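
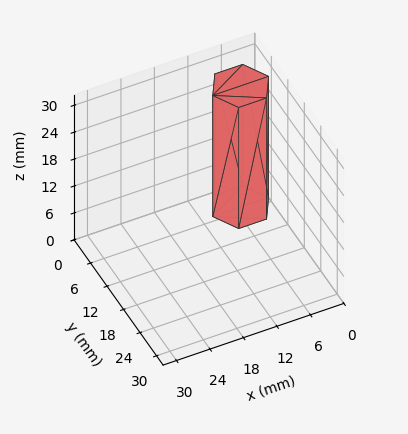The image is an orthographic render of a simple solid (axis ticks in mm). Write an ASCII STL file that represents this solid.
Reading the render: the shape is a regular 6-sided prism (a cylinder approximated with 6 flat sides), circumscribed radius ≈ 5 mm, height ≈ 27 mm (dimensions read to the nearest mm from the axis ticks). For the STL, each face is triangulated and given an outward normal.

solid part
  facet normal 0.0000 0.0000 -1.0000
    outer loop
      vertex 2.500 9.330 0.000
      vertex 7.500 9.330 0.000
      vertex 10.000 5.000 0.000
    endloop
  endfacet
  facet normal 0.0000 0.0000 -1.0000
    outer loop
      vertex 0.000 5.000 0.000
      vertex 2.500 9.330 0.000
      vertex 10.000 5.000 0.000
    endloop
  endfacet
  facet normal 0.0000 0.0000 -1.0000
    outer loop
      vertex 2.500 0.670 0.000
      vertex 0.000 5.000 0.000
      vertex 10.000 5.000 0.000
    endloop
  endfacet
  facet normal 0.0000 0.0000 -1.0000
    outer loop
      vertex 7.500 0.670 0.000
      vertex 2.500 0.670 0.000
      vertex 10.000 5.000 0.000
    endloop
  endfacet
  facet normal 0.0000 0.0000 1.0000
    outer loop
      vertex 10.000 5.000 27.000
      vertex 7.500 9.330 27.000
      vertex 2.500 9.330 27.000
    endloop
  endfacet
  facet normal 0.0000 0.0000 1.0000
    outer loop
      vertex 10.000 5.000 27.000
      vertex 2.500 9.330 27.000
      vertex 0.000 5.000 27.000
    endloop
  endfacet
  facet normal 0.0000 0.0000 1.0000
    outer loop
      vertex 10.000 5.000 27.000
      vertex 0.000 5.000 27.000
      vertex 2.500 0.670 27.000
    endloop
  endfacet
  facet normal 0.0000 0.0000 1.0000
    outer loop
      vertex 10.000 5.000 27.000
      vertex 2.500 0.670 27.000
      vertex 7.500 0.670 27.000
    endloop
  endfacet
  facet normal 0.8660 0.5000 0.0000
    outer loop
      vertex 10.000 5.000 0.000
      vertex 7.500 9.330 0.000
      vertex 7.500 9.330 27.000
    endloop
  endfacet
  facet normal 0.8660 0.5000 0.0000
    outer loop
      vertex 10.000 5.000 0.000
      vertex 7.500 9.330 27.000
      vertex 10.000 5.000 27.000
    endloop
  endfacet
  facet normal 0.0000 1.0000 0.0000
    outer loop
      vertex 7.500 9.330 0.000
      vertex 2.500 9.330 0.000
      vertex 2.500 9.330 27.000
    endloop
  endfacet
  facet normal 0.0000 1.0000 0.0000
    outer loop
      vertex 7.500 9.330 0.000
      vertex 2.500 9.330 27.000
      vertex 7.500 9.330 27.000
    endloop
  endfacet
  facet normal -0.8660 0.5000 0.0000
    outer loop
      vertex 2.500 9.330 0.000
      vertex 0.000 5.000 0.000
      vertex 0.000 5.000 27.000
    endloop
  endfacet
  facet normal -0.8660 0.5000 0.0000
    outer loop
      vertex 2.500 9.330 0.000
      vertex 0.000 5.000 27.000
      vertex 2.500 9.330 27.000
    endloop
  endfacet
  facet normal -0.8660 -0.5000 0.0000
    outer loop
      vertex 0.000 5.000 0.000
      vertex 2.500 0.670 0.000
      vertex 2.500 0.670 27.000
    endloop
  endfacet
  facet normal -0.8660 -0.5000 0.0000
    outer loop
      vertex 0.000 5.000 0.000
      vertex 2.500 0.670 27.000
      vertex 0.000 5.000 27.000
    endloop
  endfacet
  facet normal 0.0000 -1.0000 0.0000
    outer loop
      vertex 2.500 0.670 0.000
      vertex 7.500 0.670 0.000
      vertex 7.500 0.670 27.000
    endloop
  endfacet
  facet normal 0.0000 -1.0000 0.0000
    outer loop
      vertex 2.500 0.670 0.000
      vertex 7.500 0.670 27.000
      vertex 2.500 0.670 27.000
    endloop
  endfacet
  facet normal 0.8660 -0.5000 0.0000
    outer loop
      vertex 7.500 0.670 0.000
      vertex 10.000 5.000 0.000
      vertex 10.000 5.000 27.000
    endloop
  endfacet
  facet normal 0.8660 -0.5000 0.0000
    outer loop
      vertex 7.500 0.670 0.000
      vertex 10.000 5.000 27.000
      vertex 7.500 0.670 27.000
    endloop
  endfacet
endsolid part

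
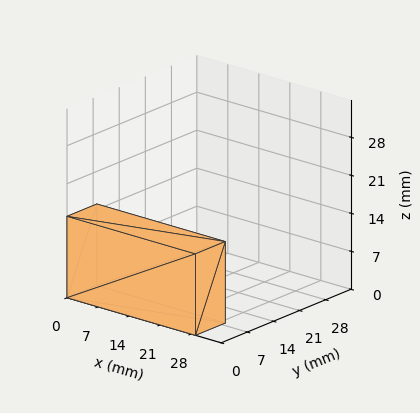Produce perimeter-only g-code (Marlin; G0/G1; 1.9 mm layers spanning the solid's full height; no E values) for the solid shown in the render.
Reading the render: the shape is a rectangular box, roughly 29 × 8 mm footprint and 15 mm tall (dimensions read to the nearest mm from the axis ticks). For the g-code, the solid's height is divided into equal slices at the stated Δz and each level perimeter traced with G1 moves after a G0 lift.

; perimeter-only toolpath
G21 ; units = mm
G90 ; absolute positioning
G28 ; home
; layer 1
G0 Z1.9
G0 X0.0 Y0.0
G1 X29.0 Y0.0
G1 X29.0 Y8.0
G1 X0.0 Y8.0
G1 X0.0 Y0.0
; layer 2
G0 Z3.8
G0 X0.0 Y0.0
G1 X29.0 Y0.0
G1 X29.0 Y8.0
G1 X0.0 Y8.0
G1 X0.0 Y0.0
; layer 3
G0 Z5.6
G0 X0.0 Y0.0
G1 X29.0 Y0.0
G1 X29.0 Y8.0
G1 X0.0 Y8.0
G1 X0.0 Y0.0
; layer 4
G0 Z7.5
G0 X0.0 Y0.0
G1 X29.0 Y0.0
G1 X29.0 Y8.0
G1 X0.0 Y8.0
G1 X0.0 Y0.0
; layer 5
G0 Z9.4
G0 X0.0 Y0.0
G1 X29.0 Y0.0
G1 X29.0 Y8.0
G1 X0.0 Y8.0
G1 X0.0 Y0.0
; layer 6
G0 Z11.2
G0 X0.0 Y0.0
G1 X29.0 Y0.0
G1 X29.0 Y8.0
G1 X0.0 Y8.0
G1 X0.0 Y0.0
; layer 7
G0 Z13.1
G0 X0.0 Y0.0
G1 X29.0 Y0.0
G1 X29.0 Y8.0
G1 X0.0 Y8.0
G1 X0.0 Y0.0
; layer 8
G0 Z15.0
G0 X0.0 Y0.0
G1 X29.0 Y0.0
G1 X29.0 Y8.0
G1 X0.0 Y8.0
G1 X0.0 Y0.0
M2 ; end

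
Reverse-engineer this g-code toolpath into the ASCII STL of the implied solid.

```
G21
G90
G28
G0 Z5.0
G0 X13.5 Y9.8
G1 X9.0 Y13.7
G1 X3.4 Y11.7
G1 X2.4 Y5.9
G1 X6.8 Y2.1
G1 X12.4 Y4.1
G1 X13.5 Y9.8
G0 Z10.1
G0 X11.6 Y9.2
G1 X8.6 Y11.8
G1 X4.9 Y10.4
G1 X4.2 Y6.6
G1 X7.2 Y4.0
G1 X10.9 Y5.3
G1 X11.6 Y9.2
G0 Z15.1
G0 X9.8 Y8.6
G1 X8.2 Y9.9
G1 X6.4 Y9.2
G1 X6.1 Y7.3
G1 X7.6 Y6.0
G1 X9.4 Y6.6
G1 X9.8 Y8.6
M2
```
solid part
  facet normal 0.0000 0.0000 -1.0000
    outer loop
      vertex 1.9 13.0 0.0
      vertex 9.3 15.7 0.0
      vertex 15.3 10.5 0.0
    endloop
  endfacet
  facet normal 0.0000 0.0000 -1.0000
    outer loop
      vertex 0.5 5.3 0.0
      vertex 1.9 13.0 0.0
      vertex 15.3 10.5 0.0
    endloop
  endfacet
  facet normal 0.0000 0.0000 -1.0000
    outer loop
      vertex 6.5 0.1 0.0
      vertex 0.5 5.3 0.0
      vertex 15.3 10.5 0.0
    endloop
  endfacet
  facet normal 0.0000 0.0000 -1.0000
    outer loop
      vertex 13.9 2.8 0.0
      vertex 6.5 0.1 0.0
      vertex 15.3 10.5 0.0
    endloop
  endfacet
  facet normal 0.6206 0.7161 0.3195
    outer loop
      vertex 15.3 10.5 0.0
      vertex 9.3 15.7 0.0
      vertex 7.9 7.9 20.2
    endloop
  endfacet
  facet normal -0.3246 0.8897 0.3210
    outer loop
      vertex 9.3 15.7 0.0
      vertex 1.9 13.0 0.0
      vertex 7.9 7.9 20.2
    endloop
  endfacet
  facet normal -0.9322 0.1695 0.3197
    outer loop
      vertex 1.9 13.0 0.0
      vertex 0.5 5.3 0.0
      vertex 7.9 7.9 20.2
    endloop
  endfacet
  facet normal -0.6206 -0.7161 0.3195
    outer loop
      vertex 0.5 5.3 0.0
      vertex 6.5 0.1 0.0
      vertex 7.9 7.9 20.2
    endloop
  endfacet
  facet normal 0.3246 -0.8897 0.3210
    outer loop
      vertex 6.5 0.1 0.0
      vertex 13.9 2.8 0.0
      vertex 7.9 7.9 20.2
    endloop
  endfacet
  facet normal 0.9322 -0.1695 0.3197
    outer loop
      vertex 13.9 2.8 0.0
      vertex 15.3 10.5 0.0
      vertex 7.9 7.9 20.2
    endloop
  endfacet
endsolid part

The G0 Z moves step by Δz≈5.0 mm. The G1 loops shrink linearly with z, so the solid tapers from its base footprint up to z≈20.2. Closing with a flat bottom cap and the tapered top and triangulating gives 10 facets — a regular 6-sided pyramid, base circumscribed radius ≈ 7.9 mm, apex at z ≈ 20.2 mm.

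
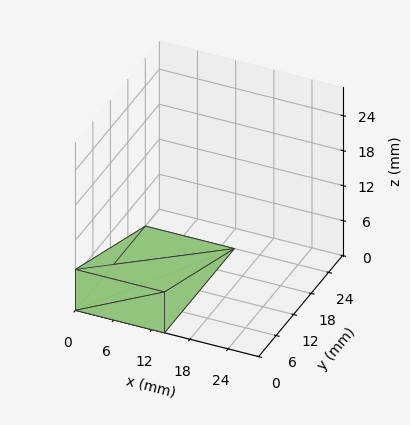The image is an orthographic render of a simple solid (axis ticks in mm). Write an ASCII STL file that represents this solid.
Reading the render: the shape is a wedge (ramp): 14 × 24 mm base, rising to 7 mm along the y=0 edge and sloping linearly to z=0 at y=24 (dimensions read to the nearest mm from the axis ticks). For the STL, each face is triangulated and given an outward normal.

solid part
  facet normal 0.0000 0.0000 -1.0000
    outer loop
      vertex 14.0 24.0 0.0
      vertex 14.0 0.0 0.0
      vertex 0.0 0.0 0.0
    endloop
  endfacet
  facet normal 0.0000 0.0000 -1.0000
    outer loop
      vertex 0.0 24.0 0.0
      vertex 14.0 24.0 0.0
      vertex 0.0 0.0 0.0
    endloop
  endfacet
  facet normal 0.0000 -1.0000 0.0000
    outer loop
      vertex 0.0 0.0 0.0
      vertex 14.0 0.0 0.0
      vertex 14.0 0.0 7.0
    endloop
  endfacet
  facet normal 0.0000 -1.0000 0.0000
    outer loop
      vertex 0.0 0.0 0.0
      vertex 14.0 0.0 7.0
      vertex 0.0 0.0 7.0
    endloop
  endfacet
  facet normal 0.0000 0.2800 0.9600
    outer loop
      vertex 0.0 0.0 7.0
      vertex 14.0 0.0 7.0
      vertex 14.0 24.0 0.0
    endloop
  endfacet
  facet normal 0.0000 0.2800 0.9600
    outer loop
      vertex 0.0 0.0 7.0
      vertex 14.0 24.0 0.0
      vertex 0.0 24.0 0.0
    endloop
  endfacet
  facet normal -1.0000 0.0000 0.0000
    outer loop
      vertex 0.0 0.0 7.0
      vertex 0.0 24.0 0.0
      vertex 0.0 0.0 0.0
    endloop
  endfacet
  facet normal 1.0000 0.0000 0.0000
    outer loop
      vertex 14.0 0.0 0.0
      vertex 14.0 24.0 0.0
      vertex 14.0 0.0 7.0
    endloop
  endfacet
endsolid part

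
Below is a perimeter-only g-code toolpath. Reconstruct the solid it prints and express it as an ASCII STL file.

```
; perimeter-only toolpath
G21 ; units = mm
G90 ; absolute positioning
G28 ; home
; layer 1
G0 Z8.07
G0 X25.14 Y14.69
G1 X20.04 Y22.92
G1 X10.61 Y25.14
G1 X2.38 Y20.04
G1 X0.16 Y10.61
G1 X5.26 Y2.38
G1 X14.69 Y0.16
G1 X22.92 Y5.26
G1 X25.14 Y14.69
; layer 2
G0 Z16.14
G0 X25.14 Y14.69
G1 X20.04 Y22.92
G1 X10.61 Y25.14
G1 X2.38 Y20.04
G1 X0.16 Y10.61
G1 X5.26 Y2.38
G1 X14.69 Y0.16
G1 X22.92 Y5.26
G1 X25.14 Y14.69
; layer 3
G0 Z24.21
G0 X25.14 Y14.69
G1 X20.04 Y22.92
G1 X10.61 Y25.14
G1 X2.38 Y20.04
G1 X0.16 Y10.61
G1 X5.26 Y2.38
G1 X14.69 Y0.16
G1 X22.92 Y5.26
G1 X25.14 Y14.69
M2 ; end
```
solid part
  facet normal 0.0000 0.0000 -1.0000
    outer loop
      vertex 10.61 25.14 0.00
      vertex 20.04 22.92 0.00
      vertex 25.14 14.69 0.00
    endloop
  endfacet
  facet normal 0.0000 0.0000 -1.0000
    outer loop
      vertex 2.38 20.04 0.00
      vertex 10.61 25.14 0.00
      vertex 25.14 14.69 0.00
    endloop
  endfacet
  facet normal 0.0000 0.0000 -1.0000
    outer loop
      vertex 0.16 10.61 0.00
      vertex 2.38 20.04 0.00
      vertex 25.14 14.69 0.00
    endloop
  endfacet
  facet normal 0.0000 0.0000 -1.0000
    outer loop
      vertex 5.26 2.38 0.00
      vertex 0.16 10.61 0.00
      vertex 25.14 14.69 0.00
    endloop
  endfacet
  facet normal 0.0000 0.0000 -1.0000
    outer loop
      vertex 14.69 0.16 0.00
      vertex 5.26 2.38 0.00
      vertex 25.14 14.69 0.00
    endloop
  endfacet
  facet normal 0.0000 0.0000 -1.0000
    outer loop
      vertex 22.92 5.26 0.00
      vertex 14.69 0.16 0.00
      vertex 25.14 14.69 0.00
    endloop
  endfacet
  facet normal 0.0000 0.0000 1.0000
    outer loop
      vertex 25.14 14.69 24.21
      vertex 20.04 22.92 24.21
      vertex 10.61 25.14 24.21
    endloop
  endfacet
  facet normal 0.0000 0.0000 1.0000
    outer loop
      vertex 25.14 14.69 24.21
      vertex 10.61 25.14 24.21
      vertex 2.38 20.04 24.21
    endloop
  endfacet
  facet normal 0.0000 0.0000 1.0000
    outer loop
      vertex 25.14 14.69 24.21
      vertex 2.38 20.04 24.21
      vertex 0.16 10.61 24.21
    endloop
  endfacet
  facet normal 0.0000 0.0000 1.0000
    outer loop
      vertex 25.14 14.69 24.21
      vertex 0.16 10.61 24.21
      vertex 5.26 2.38 24.21
    endloop
  endfacet
  facet normal 0.0000 0.0000 1.0000
    outer loop
      vertex 25.14 14.69 24.21
      vertex 5.26 2.38 24.21
      vertex 14.69 0.16 24.21
    endloop
  endfacet
  facet normal 0.0000 0.0000 1.0000
    outer loop
      vertex 25.14 14.69 24.21
      vertex 14.69 0.16 24.21
      vertex 22.92 5.26 24.21
    endloop
  endfacet
  facet normal 0.8500 0.5267 0.0000
    outer loop
      vertex 25.14 14.69 0.00
      vertex 20.04 22.92 0.00
      vertex 20.04 22.92 24.21
    endloop
  endfacet
  facet normal 0.8500 0.5267 0.0000
    outer loop
      vertex 25.14 14.69 0.00
      vertex 20.04 22.92 24.21
      vertex 25.14 14.69 24.21
    endloop
  endfacet
  facet normal 0.2292 0.9734 0.0000
    outer loop
      vertex 20.04 22.92 0.00
      vertex 10.61 25.14 0.00
      vertex 10.61 25.14 24.21
    endloop
  endfacet
  facet normal 0.2292 0.9734 0.0000
    outer loop
      vertex 20.04 22.92 0.00
      vertex 10.61 25.14 24.21
      vertex 20.04 22.92 24.21
    endloop
  endfacet
  facet normal -0.5267 0.8500 0.0000
    outer loop
      vertex 10.61 25.14 0.00
      vertex 2.38 20.04 0.00
      vertex 2.38 20.04 24.21
    endloop
  endfacet
  facet normal -0.5267 0.8500 0.0000
    outer loop
      vertex 10.61 25.14 0.00
      vertex 2.38 20.04 24.21
      vertex 10.61 25.14 24.21
    endloop
  endfacet
  facet normal -0.9734 0.2292 0.0000
    outer loop
      vertex 2.38 20.04 0.00
      vertex 0.16 10.61 0.00
      vertex 0.16 10.61 24.21
    endloop
  endfacet
  facet normal -0.9734 0.2292 0.0000
    outer loop
      vertex 2.38 20.04 0.00
      vertex 0.16 10.61 24.21
      vertex 2.38 20.04 24.21
    endloop
  endfacet
  facet normal -0.8500 -0.5267 0.0000
    outer loop
      vertex 0.16 10.61 0.00
      vertex 5.26 2.38 0.00
      vertex 5.26 2.38 24.21
    endloop
  endfacet
  facet normal -0.8500 -0.5267 0.0000
    outer loop
      vertex 0.16 10.61 0.00
      vertex 5.26 2.38 24.21
      vertex 0.16 10.61 24.21
    endloop
  endfacet
  facet normal -0.2292 -0.9734 0.0000
    outer loop
      vertex 5.26 2.38 0.00
      vertex 14.69 0.16 0.00
      vertex 14.69 0.16 24.21
    endloop
  endfacet
  facet normal -0.2292 -0.9734 0.0000
    outer loop
      vertex 5.26 2.38 0.00
      vertex 14.69 0.16 24.21
      vertex 5.26 2.38 24.21
    endloop
  endfacet
  facet normal 0.5267 -0.8500 0.0000
    outer loop
      vertex 14.69 0.16 0.00
      vertex 22.92 5.26 0.00
      vertex 22.92 5.26 24.21
    endloop
  endfacet
  facet normal 0.5267 -0.8500 0.0000
    outer loop
      vertex 14.69 0.16 0.00
      vertex 22.92 5.26 24.21
      vertex 14.69 0.16 24.21
    endloop
  endfacet
  facet normal 0.9734 -0.2292 0.0000
    outer loop
      vertex 22.92 5.26 0.00
      vertex 25.14 14.69 0.00
      vertex 25.14 14.69 24.21
    endloop
  endfacet
  facet normal 0.9734 -0.2292 0.0000
    outer loop
      vertex 22.92 5.26 0.00
      vertex 25.14 14.69 24.21
      vertex 22.92 5.26 24.21
    endloop
  endfacet
endsolid part

The G0 Z moves step by Δz≈8.07 mm. Every layer's G1 loop is the same polygon, so the solid is a straight extrusion of it from z=0 to z≈24.2. Closing with flat bottom and top caps and triangulating gives 28 facets — a regular 8-sided prism (a cylinder approximated with 8 flat sides), circumscribed radius ≈ 12.7 mm, height ≈ 24.2 mm.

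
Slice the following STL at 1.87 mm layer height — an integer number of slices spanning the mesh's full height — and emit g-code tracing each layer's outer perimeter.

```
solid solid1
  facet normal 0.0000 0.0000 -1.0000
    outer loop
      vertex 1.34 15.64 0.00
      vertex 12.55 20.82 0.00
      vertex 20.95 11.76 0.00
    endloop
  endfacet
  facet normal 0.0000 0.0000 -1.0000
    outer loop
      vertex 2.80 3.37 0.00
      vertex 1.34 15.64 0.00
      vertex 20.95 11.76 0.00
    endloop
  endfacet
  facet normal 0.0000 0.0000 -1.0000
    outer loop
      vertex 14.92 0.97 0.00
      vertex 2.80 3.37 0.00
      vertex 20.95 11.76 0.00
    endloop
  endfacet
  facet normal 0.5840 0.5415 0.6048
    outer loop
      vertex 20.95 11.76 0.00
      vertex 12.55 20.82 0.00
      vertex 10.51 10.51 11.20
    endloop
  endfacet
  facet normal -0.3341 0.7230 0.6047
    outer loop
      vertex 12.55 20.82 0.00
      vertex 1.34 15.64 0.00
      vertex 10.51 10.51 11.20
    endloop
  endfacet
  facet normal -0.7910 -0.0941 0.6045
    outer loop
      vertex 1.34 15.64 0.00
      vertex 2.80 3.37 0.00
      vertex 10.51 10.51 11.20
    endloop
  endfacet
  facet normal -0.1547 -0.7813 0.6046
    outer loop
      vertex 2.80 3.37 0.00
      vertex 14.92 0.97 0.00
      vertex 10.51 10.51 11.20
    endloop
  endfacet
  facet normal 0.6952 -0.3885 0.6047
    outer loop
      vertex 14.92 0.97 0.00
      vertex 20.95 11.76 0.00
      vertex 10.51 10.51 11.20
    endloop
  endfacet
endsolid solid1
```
; perimeter-only toolpath
G21 ; units = mm
G90 ; absolute positioning
G28 ; home
; layer 1
G0 Z1.87
G0 X19.21 Y11.55
G1 X12.21 Y19.10
G1 X2.87 Y14.79
G1 X4.08 Y4.56
G1 X14.19 Y2.56
G1 X19.21 Y11.55
; layer 2
G0 Z3.73
G0 X17.47 Y11.34
G1 X11.87 Y17.38
G1 X4.40 Y13.93
G1 X5.37 Y5.75
G1 X13.45 Y4.15
G1 X17.47 Y11.34
; layer 3
G0 Z5.60
G0 X15.73 Y11.13
G1 X11.53 Y15.66
G1 X5.92 Y13.07
G1 X6.65 Y6.94
G1 X12.71 Y5.74
G1 X15.73 Y11.13
; layer 4
G0 Z7.47
G0 X13.99 Y10.93
G1 X11.19 Y13.95
G1 X7.45 Y12.22
G1 X7.94 Y8.13
G1 X11.98 Y7.33
G1 X13.99 Y10.93
; layer 5
G0 Z9.33
G0 X12.25 Y10.72
G1 X10.85 Y12.23
G1 X8.98 Y11.37
G1 X9.22 Y9.32
G1 X11.25 Y8.92
G1 X12.25 Y10.72
M2 ; end

The solid is a regular 5-sided pyramid, base circumscribed radius ≈ 10.5 mm, apex at z ≈ 11.2 mm. Slicing at Δz = 1.87 mm — 6 equal slices spanning the solid's height, so layer i sits at z = i·h/6 — gives 5 non-empty perimeters. Each is a 5-segment closed polygon; G0 lifts to the layer z and rapids to the start vertex, then G1 traces the edges. The cross-section shrinks linearly with z (the slice at the apex is degenerate and omitted).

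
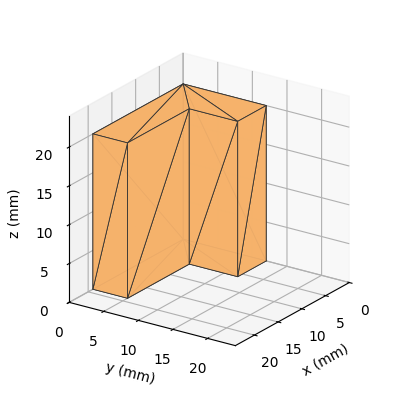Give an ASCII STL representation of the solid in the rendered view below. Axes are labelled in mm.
Reading the render: the shape is an L-shaped prism: outer 19 × 12 mm, arm thicknesses ≈ 5 mm (horizontal) and 6 mm (vertical), extruded 20 mm in z (dimensions read to the nearest mm from the axis ticks). For the STL, each face is triangulated and given an outward normal.

solid part
  facet normal 0.0000 0.0000 -1.0000
    outer loop
      vertex 19.000 5.000 0.000
      vertex 19.000 0.000 0.000
      vertex 0.000 0.000 0.000
    endloop
  endfacet
  facet normal 0.0000 0.0000 -1.0000
    outer loop
      vertex 6.000 5.000 0.000
      vertex 19.000 5.000 0.000
      vertex 0.000 0.000 0.000
    endloop
  endfacet
  facet normal 0.0000 0.0000 -1.0000
    outer loop
      vertex 6.000 12.000 0.000
      vertex 6.000 5.000 0.000
      vertex 0.000 0.000 0.000
    endloop
  endfacet
  facet normal 0.0000 0.0000 -1.0000
    outer loop
      vertex 0.000 12.000 0.000
      vertex 6.000 12.000 0.000
      vertex 0.000 0.000 0.000
    endloop
  endfacet
  facet normal 0.0000 0.0000 1.0000
    outer loop
      vertex 0.000 0.000 20.000
      vertex 19.000 0.000 20.000
      vertex 19.000 5.000 20.000
    endloop
  endfacet
  facet normal 0.0000 0.0000 1.0000
    outer loop
      vertex 0.000 0.000 20.000
      vertex 19.000 5.000 20.000
      vertex 6.000 5.000 20.000
    endloop
  endfacet
  facet normal 0.0000 0.0000 1.0000
    outer loop
      vertex 0.000 0.000 20.000
      vertex 6.000 5.000 20.000
      vertex 6.000 12.000 20.000
    endloop
  endfacet
  facet normal 0.0000 0.0000 1.0000
    outer loop
      vertex 0.000 0.000 20.000
      vertex 6.000 12.000 20.000
      vertex 0.000 12.000 20.000
    endloop
  endfacet
  facet normal 0.0000 -1.0000 0.0000
    outer loop
      vertex 0.000 0.000 0.000
      vertex 19.000 0.000 0.000
      vertex 19.000 0.000 20.000
    endloop
  endfacet
  facet normal 0.0000 -1.0000 0.0000
    outer loop
      vertex 0.000 0.000 0.000
      vertex 19.000 0.000 20.000
      vertex 0.000 0.000 20.000
    endloop
  endfacet
  facet normal 1.0000 0.0000 0.0000
    outer loop
      vertex 19.000 0.000 0.000
      vertex 19.000 5.000 0.000
      vertex 19.000 5.000 20.000
    endloop
  endfacet
  facet normal 1.0000 0.0000 0.0000
    outer loop
      vertex 19.000 0.000 0.000
      vertex 19.000 5.000 20.000
      vertex 19.000 0.000 20.000
    endloop
  endfacet
  facet normal 0.0000 1.0000 0.0000
    outer loop
      vertex 19.000 5.000 0.000
      vertex 6.000 5.000 0.000
      vertex 6.000 5.000 20.000
    endloop
  endfacet
  facet normal 0.0000 1.0000 0.0000
    outer loop
      vertex 19.000 5.000 0.000
      vertex 6.000 5.000 20.000
      vertex 19.000 5.000 20.000
    endloop
  endfacet
  facet normal 1.0000 0.0000 0.0000
    outer loop
      vertex 6.000 5.000 0.000
      vertex 6.000 12.000 0.000
      vertex 6.000 12.000 20.000
    endloop
  endfacet
  facet normal 1.0000 0.0000 0.0000
    outer loop
      vertex 6.000 5.000 0.000
      vertex 6.000 12.000 20.000
      vertex 6.000 5.000 20.000
    endloop
  endfacet
  facet normal 0.0000 1.0000 0.0000
    outer loop
      vertex 6.000 12.000 0.000
      vertex 0.000 12.000 0.000
      vertex 0.000 12.000 20.000
    endloop
  endfacet
  facet normal 0.0000 1.0000 0.0000
    outer loop
      vertex 6.000 12.000 0.000
      vertex 0.000 12.000 20.000
      vertex 6.000 12.000 20.000
    endloop
  endfacet
  facet normal -1.0000 0.0000 0.0000
    outer loop
      vertex 0.000 12.000 0.000
      vertex 0.000 0.000 0.000
      vertex 0.000 0.000 20.000
    endloop
  endfacet
  facet normal -1.0000 0.0000 0.0000
    outer loop
      vertex 0.000 12.000 0.000
      vertex 0.000 0.000 20.000
      vertex 0.000 12.000 20.000
    endloop
  endfacet
endsolid part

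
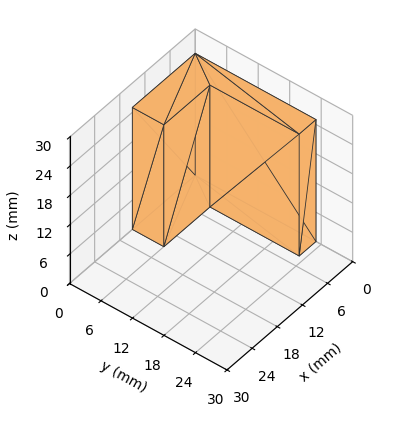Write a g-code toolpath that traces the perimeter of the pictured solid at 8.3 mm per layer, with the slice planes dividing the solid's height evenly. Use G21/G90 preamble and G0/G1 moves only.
Reading the render: the shape is an L-shaped prism: outer 15 × 23 mm, arm thicknesses ≈ 6 mm (horizontal) and 4 mm (vertical), extruded 25 mm in z (dimensions read to the nearest mm from the axis ticks). For the g-code, the solid's height is divided into equal slices at the stated Δz and each level perimeter traced with G1 moves after a G0 lift.

; perimeter-only toolpath
G21 ; units = mm
G90 ; absolute positioning
G28 ; home
; layer 1
G0 Z8.3
G0 X0.0 Y0.0
G1 X15.0 Y0.0
G1 X15.0 Y6.0
G1 X4.0 Y6.0
G1 X4.0 Y23.0
G1 X0.0 Y23.0
G1 X0.0 Y0.0
; layer 2
G0 Z16.7
G0 X0.0 Y0.0
G1 X15.0 Y0.0
G1 X15.0 Y6.0
G1 X4.0 Y6.0
G1 X4.0 Y23.0
G1 X0.0 Y23.0
G1 X0.0 Y0.0
; layer 3
G0 Z25.0
G0 X0.0 Y0.0
G1 X15.0 Y0.0
G1 X15.0 Y6.0
G1 X4.0 Y6.0
G1 X4.0 Y23.0
G1 X0.0 Y23.0
G1 X0.0 Y0.0
M2 ; end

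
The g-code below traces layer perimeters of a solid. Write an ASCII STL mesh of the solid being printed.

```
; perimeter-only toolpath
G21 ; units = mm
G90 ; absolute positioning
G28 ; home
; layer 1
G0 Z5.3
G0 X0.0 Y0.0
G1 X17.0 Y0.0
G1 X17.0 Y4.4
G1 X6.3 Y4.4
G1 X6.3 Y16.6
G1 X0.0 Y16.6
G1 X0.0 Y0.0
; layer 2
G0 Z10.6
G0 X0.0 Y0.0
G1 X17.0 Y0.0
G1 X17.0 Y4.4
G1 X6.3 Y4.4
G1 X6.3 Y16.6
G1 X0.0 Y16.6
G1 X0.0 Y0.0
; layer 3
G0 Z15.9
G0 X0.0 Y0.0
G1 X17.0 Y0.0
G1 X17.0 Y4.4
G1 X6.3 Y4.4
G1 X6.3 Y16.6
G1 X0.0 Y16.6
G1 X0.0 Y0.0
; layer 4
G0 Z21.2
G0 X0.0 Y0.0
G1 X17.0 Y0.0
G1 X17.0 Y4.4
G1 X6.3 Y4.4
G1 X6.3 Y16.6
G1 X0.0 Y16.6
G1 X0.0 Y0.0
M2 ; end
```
solid part
  facet normal 0.0000 0.0000 -1.0000
    outer loop
      vertex 17.0 4.4 0.0
      vertex 17.0 0.0 0.0
      vertex 0.0 0.0 0.0
    endloop
  endfacet
  facet normal 0.0000 0.0000 -1.0000
    outer loop
      vertex 6.3 4.4 0.0
      vertex 17.0 4.4 0.0
      vertex 0.0 0.0 0.0
    endloop
  endfacet
  facet normal 0.0000 0.0000 -1.0000
    outer loop
      vertex 6.3 16.6 0.0
      vertex 6.3 4.4 0.0
      vertex 0.0 0.0 0.0
    endloop
  endfacet
  facet normal 0.0000 0.0000 -1.0000
    outer loop
      vertex 0.0 16.6 0.0
      vertex 6.3 16.6 0.0
      vertex 0.0 0.0 0.0
    endloop
  endfacet
  facet normal 0.0000 0.0000 1.0000
    outer loop
      vertex 0.0 0.0 21.2
      vertex 17.0 0.0 21.2
      vertex 17.0 4.4 21.2
    endloop
  endfacet
  facet normal 0.0000 0.0000 1.0000
    outer loop
      vertex 0.0 0.0 21.2
      vertex 17.0 4.4 21.2
      vertex 6.3 4.4 21.2
    endloop
  endfacet
  facet normal 0.0000 0.0000 1.0000
    outer loop
      vertex 0.0 0.0 21.2
      vertex 6.3 4.4 21.2
      vertex 6.3 16.6 21.2
    endloop
  endfacet
  facet normal 0.0000 0.0000 1.0000
    outer loop
      vertex 0.0 0.0 21.2
      vertex 6.3 16.6 21.2
      vertex 0.0 16.6 21.2
    endloop
  endfacet
  facet normal 0.0000 -1.0000 0.0000
    outer loop
      vertex 0.0 0.0 0.0
      vertex 17.0 0.0 0.0
      vertex 17.0 0.0 21.2
    endloop
  endfacet
  facet normal 0.0000 -1.0000 0.0000
    outer loop
      vertex 0.0 0.0 0.0
      vertex 17.0 0.0 21.2
      vertex 0.0 0.0 21.2
    endloop
  endfacet
  facet normal 1.0000 0.0000 0.0000
    outer loop
      vertex 17.0 0.0 0.0
      vertex 17.0 4.4 0.0
      vertex 17.0 4.4 21.2
    endloop
  endfacet
  facet normal 1.0000 0.0000 0.0000
    outer loop
      vertex 17.0 0.0 0.0
      vertex 17.0 4.4 21.2
      vertex 17.0 0.0 21.2
    endloop
  endfacet
  facet normal 0.0000 1.0000 0.0000
    outer loop
      vertex 17.0 4.4 0.0
      vertex 6.3 4.4 0.0
      vertex 6.3 4.4 21.2
    endloop
  endfacet
  facet normal 0.0000 1.0000 0.0000
    outer loop
      vertex 17.0 4.4 0.0
      vertex 6.3 4.4 21.2
      vertex 17.0 4.4 21.2
    endloop
  endfacet
  facet normal 1.0000 0.0000 0.0000
    outer loop
      vertex 6.3 4.4 0.0
      vertex 6.3 16.6 0.0
      vertex 6.3 16.6 21.2
    endloop
  endfacet
  facet normal 1.0000 0.0000 0.0000
    outer loop
      vertex 6.3 4.4 0.0
      vertex 6.3 16.6 21.2
      vertex 6.3 4.4 21.2
    endloop
  endfacet
  facet normal 0.0000 1.0000 0.0000
    outer loop
      vertex 6.3 16.6 0.0
      vertex 0.0 16.6 0.0
      vertex 0.0 16.6 21.2
    endloop
  endfacet
  facet normal 0.0000 1.0000 0.0000
    outer loop
      vertex 6.3 16.6 0.0
      vertex 0.0 16.6 21.2
      vertex 6.3 16.6 21.2
    endloop
  endfacet
  facet normal -1.0000 0.0000 0.0000
    outer loop
      vertex 0.0 16.6 0.0
      vertex 0.0 0.0 0.0
      vertex 0.0 0.0 21.2
    endloop
  endfacet
  facet normal -1.0000 0.0000 0.0000
    outer loop
      vertex 0.0 16.6 0.0
      vertex 0.0 0.0 21.2
      vertex 0.0 16.6 21.2
    endloop
  endfacet
endsolid part

The G0 Z moves step by Δz≈5.3 mm. Every layer's G1 loop is the same polygon, so the solid is a straight extrusion of it from z=0 to z≈21.2. Closing with flat bottom and top caps and triangulating gives 20 facets — an L-shaped prism: outer 17 × 16.6 mm, arm thicknesses ≈ 4.4 mm (horizontal) and 6.3 mm (vertical), extruded 21.2 mm in z.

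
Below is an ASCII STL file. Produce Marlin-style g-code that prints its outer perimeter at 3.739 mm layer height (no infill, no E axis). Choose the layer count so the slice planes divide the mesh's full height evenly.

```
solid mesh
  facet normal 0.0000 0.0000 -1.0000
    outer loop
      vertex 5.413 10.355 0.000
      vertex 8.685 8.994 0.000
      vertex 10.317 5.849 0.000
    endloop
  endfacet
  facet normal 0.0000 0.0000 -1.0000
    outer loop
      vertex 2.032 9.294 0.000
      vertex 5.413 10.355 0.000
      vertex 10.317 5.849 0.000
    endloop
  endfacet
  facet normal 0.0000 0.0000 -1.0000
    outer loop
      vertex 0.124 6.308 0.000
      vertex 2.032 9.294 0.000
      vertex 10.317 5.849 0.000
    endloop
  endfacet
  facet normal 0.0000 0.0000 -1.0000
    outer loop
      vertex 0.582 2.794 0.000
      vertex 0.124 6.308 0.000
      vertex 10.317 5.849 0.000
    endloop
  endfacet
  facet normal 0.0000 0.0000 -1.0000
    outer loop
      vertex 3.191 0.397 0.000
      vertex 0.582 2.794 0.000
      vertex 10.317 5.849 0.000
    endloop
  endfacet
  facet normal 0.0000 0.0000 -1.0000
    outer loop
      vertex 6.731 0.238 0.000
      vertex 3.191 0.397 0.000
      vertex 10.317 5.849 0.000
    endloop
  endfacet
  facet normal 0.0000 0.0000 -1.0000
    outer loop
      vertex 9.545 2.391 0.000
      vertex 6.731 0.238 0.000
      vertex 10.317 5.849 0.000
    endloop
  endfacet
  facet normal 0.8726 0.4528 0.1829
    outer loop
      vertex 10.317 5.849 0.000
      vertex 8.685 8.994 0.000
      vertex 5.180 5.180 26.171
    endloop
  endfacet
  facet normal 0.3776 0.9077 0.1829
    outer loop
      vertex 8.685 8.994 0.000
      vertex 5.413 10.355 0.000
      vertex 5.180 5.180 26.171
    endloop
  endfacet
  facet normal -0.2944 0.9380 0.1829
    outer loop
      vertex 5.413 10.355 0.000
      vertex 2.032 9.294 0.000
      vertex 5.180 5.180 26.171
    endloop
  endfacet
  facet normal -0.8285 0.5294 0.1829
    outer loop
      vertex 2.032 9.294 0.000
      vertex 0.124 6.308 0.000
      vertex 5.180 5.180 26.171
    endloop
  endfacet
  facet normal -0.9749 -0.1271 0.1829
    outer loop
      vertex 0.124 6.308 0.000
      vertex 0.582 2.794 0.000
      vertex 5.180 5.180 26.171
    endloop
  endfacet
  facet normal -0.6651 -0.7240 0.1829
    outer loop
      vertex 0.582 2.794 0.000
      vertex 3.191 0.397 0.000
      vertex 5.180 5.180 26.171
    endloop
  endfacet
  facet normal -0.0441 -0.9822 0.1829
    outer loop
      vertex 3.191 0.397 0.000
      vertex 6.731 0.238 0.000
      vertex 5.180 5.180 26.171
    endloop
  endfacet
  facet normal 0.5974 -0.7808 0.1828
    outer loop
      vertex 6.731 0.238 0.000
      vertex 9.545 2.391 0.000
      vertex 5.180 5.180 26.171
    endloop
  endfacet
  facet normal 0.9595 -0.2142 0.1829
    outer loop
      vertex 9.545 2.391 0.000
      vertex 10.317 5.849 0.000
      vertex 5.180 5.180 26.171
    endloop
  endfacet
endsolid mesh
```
; perimeter-only toolpath
G21 ; units = mm
G90 ; absolute positioning
G28 ; home
; layer 1
G0 Z3.739
G0 X9.583 Y5.753
G1 X8.184 Y8.449
G1 X5.380 Y9.616
G1 X2.482 Y8.706
G1 X0.846 Y6.147
G1 X1.239 Y3.135
G1 X3.475 Y1.080
G1 X6.509 Y0.944
G1 X8.921 Y2.789
G1 X9.583 Y5.753
; layer 2
G0 Z7.477
G0 X8.849 Y5.658
G1 X7.684 Y7.904
G1 X5.346 Y8.876
G1 X2.931 Y8.119
G1 X1.569 Y5.986
G1 X1.896 Y3.476
G1 X3.759 Y1.764
G1 X6.288 Y1.650
G1 X8.298 Y3.188
G1 X8.849 Y5.658
; layer 3
G0 Z11.216
G0 X8.115 Y5.562
G1 X7.183 Y7.359
G1 X5.313 Y8.137
G1 X3.381 Y7.531
G1 X2.291 Y5.825
G1 X2.553 Y3.817
G1 X4.043 Y2.447
G1 X6.066 Y2.356
G1 X7.674 Y3.586
G1 X8.115 Y5.562
; layer 4
G0 Z14.955
G0 X7.382 Y5.467
G1 X6.682 Y6.815
G1 X5.280 Y7.398
G1 X3.831 Y6.943
G1 X3.013 Y5.663
G1 X3.209 Y4.157
G1 X4.328 Y3.130
G1 X5.845 Y3.062
G1 X7.051 Y3.985
G1 X7.382 Y5.467
; layer 5
G0 Z18.694
G0 X6.648 Y5.371
G1 X6.181 Y6.270
G1 X5.247 Y6.659
G1 X4.281 Y6.355
G1 X3.735 Y5.502
G1 X3.866 Y4.498
G1 X4.612 Y3.813
G1 X5.623 Y3.768
G1 X6.427 Y4.383
G1 X6.648 Y5.371
; layer 6
G0 Z22.432
G0 X5.914 Y5.276
G1 X5.681 Y5.725
G1 X5.213 Y5.919
G1 X4.730 Y5.768
G1 X4.458 Y5.341
G1 X4.523 Y4.839
G1 X4.896 Y4.497
G1 X5.402 Y4.474
G1 X5.804 Y4.782
G1 X5.914 Y5.276
M2 ; end

The solid is a regular 9-sided pyramid, base circumscribed radius ≈ 5.18 mm, apex at z ≈ 26.2 mm. Slicing at Δz = 3.739 mm — 7 equal slices spanning the solid's height, so layer i sits at z = i·h/7 — gives 6 non-empty perimeters. Each is a 9-segment closed polygon; G0 lifts to the layer z and rapids to the start vertex, then G1 traces the edges. The cross-section shrinks linearly with z (the slice at the apex is degenerate and omitted).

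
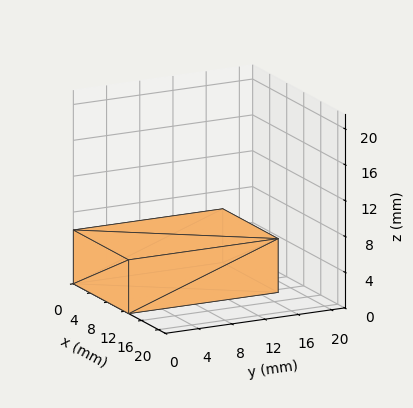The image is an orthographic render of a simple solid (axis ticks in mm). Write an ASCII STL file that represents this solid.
Reading the render: the shape is a rectangular box, roughly 13 × 18 mm footprint and 6 mm tall (dimensions read to the nearest mm from the axis ticks). For the STL, each face is triangulated and given an outward normal.

solid part
  facet normal 0.0000 0.0000 -1.0000
    outer loop
      vertex 13.000 18.000 0.000
      vertex 13.000 0.000 0.000
      vertex 0.000 0.000 0.000
    endloop
  endfacet
  facet normal 0.0000 0.0000 -1.0000
    outer loop
      vertex 0.000 18.000 0.000
      vertex 13.000 18.000 0.000
      vertex 0.000 0.000 0.000
    endloop
  endfacet
  facet normal 0.0000 0.0000 1.0000
    outer loop
      vertex 0.000 0.000 6.000
      vertex 13.000 0.000 6.000
      vertex 13.000 18.000 6.000
    endloop
  endfacet
  facet normal 0.0000 0.0000 1.0000
    outer loop
      vertex 0.000 0.000 6.000
      vertex 13.000 18.000 6.000
      vertex 0.000 18.000 6.000
    endloop
  endfacet
  facet normal 0.0000 -1.0000 0.0000
    outer loop
      vertex 0.000 0.000 0.000
      vertex 13.000 0.000 0.000
      vertex 13.000 0.000 6.000
    endloop
  endfacet
  facet normal 0.0000 -1.0000 0.0000
    outer loop
      vertex 0.000 0.000 0.000
      vertex 13.000 0.000 6.000
      vertex 0.000 0.000 6.000
    endloop
  endfacet
  facet normal 0.0000 1.0000 0.0000
    outer loop
      vertex 13.000 18.000 6.000
      vertex 13.000 18.000 0.000
      vertex 0.000 18.000 0.000
    endloop
  endfacet
  facet normal 0.0000 1.0000 0.0000
    outer loop
      vertex 0.000 18.000 6.000
      vertex 13.000 18.000 6.000
      vertex 0.000 18.000 0.000
    endloop
  endfacet
  facet normal -1.0000 0.0000 0.0000
    outer loop
      vertex 0.000 18.000 6.000
      vertex 0.000 18.000 0.000
      vertex 0.000 0.000 0.000
    endloop
  endfacet
  facet normal -1.0000 0.0000 0.0000
    outer loop
      vertex 0.000 0.000 6.000
      vertex 0.000 18.000 6.000
      vertex 0.000 0.000 0.000
    endloop
  endfacet
  facet normal 1.0000 0.0000 0.0000
    outer loop
      vertex 13.000 0.000 0.000
      vertex 13.000 18.000 0.000
      vertex 13.000 18.000 6.000
    endloop
  endfacet
  facet normal 1.0000 0.0000 0.0000
    outer loop
      vertex 13.000 0.000 0.000
      vertex 13.000 18.000 6.000
      vertex 13.000 0.000 6.000
    endloop
  endfacet
endsolid part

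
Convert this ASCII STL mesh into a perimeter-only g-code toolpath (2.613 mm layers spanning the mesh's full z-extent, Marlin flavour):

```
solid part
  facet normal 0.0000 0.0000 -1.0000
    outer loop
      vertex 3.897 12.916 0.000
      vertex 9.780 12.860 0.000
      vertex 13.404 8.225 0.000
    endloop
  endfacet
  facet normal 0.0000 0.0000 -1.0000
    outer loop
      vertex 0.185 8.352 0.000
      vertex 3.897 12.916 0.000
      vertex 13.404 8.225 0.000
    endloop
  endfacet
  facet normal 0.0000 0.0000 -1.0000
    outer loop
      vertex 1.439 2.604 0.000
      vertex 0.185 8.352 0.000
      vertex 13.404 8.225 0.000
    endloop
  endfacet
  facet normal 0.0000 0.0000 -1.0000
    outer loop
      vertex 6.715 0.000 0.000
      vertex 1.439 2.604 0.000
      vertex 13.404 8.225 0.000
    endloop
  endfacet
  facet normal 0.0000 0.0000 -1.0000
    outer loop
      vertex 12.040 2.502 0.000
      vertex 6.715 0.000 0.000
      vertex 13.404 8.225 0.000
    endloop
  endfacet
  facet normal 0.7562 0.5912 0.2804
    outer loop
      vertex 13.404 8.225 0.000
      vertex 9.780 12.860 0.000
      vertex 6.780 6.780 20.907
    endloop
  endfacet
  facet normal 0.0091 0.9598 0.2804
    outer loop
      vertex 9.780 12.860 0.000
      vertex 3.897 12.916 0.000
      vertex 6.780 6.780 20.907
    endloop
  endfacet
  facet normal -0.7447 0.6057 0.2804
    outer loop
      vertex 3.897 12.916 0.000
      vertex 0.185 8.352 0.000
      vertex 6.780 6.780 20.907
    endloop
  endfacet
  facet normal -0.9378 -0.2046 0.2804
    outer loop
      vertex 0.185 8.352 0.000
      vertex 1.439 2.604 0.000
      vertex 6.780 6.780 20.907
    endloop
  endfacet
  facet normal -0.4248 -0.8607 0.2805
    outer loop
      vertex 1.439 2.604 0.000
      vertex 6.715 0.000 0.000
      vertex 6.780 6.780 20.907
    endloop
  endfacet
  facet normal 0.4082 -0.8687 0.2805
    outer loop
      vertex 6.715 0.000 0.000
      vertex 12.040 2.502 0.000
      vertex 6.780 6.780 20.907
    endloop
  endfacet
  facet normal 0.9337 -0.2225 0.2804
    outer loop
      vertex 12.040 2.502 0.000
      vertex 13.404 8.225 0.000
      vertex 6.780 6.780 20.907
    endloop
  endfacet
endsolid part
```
; perimeter-only toolpath
G21 ; units = mm
G90 ; absolute positioning
G28 ; home
; layer 1
G0 Z2.613
G0 X12.576 Y8.044
G1 X9.405 Y12.100
G1 X4.257 Y12.149
G1 X1.009 Y8.155
G1 X2.107 Y3.126
G1 X6.723 Y0.848
G1 X11.383 Y3.037
G1 X12.576 Y8.044
; layer 2
G0 Z5.227
G0 X11.748 Y7.864
G1 X9.030 Y11.340
G1 X4.618 Y11.382
G1 X1.834 Y7.959
G1 X2.774 Y3.648
G1 X6.731 Y1.695
G1 X10.725 Y3.571
G1 X11.748 Y7.864
; layer 3
G0 Z7.840
G0 X10.920 Y7.683
G1 X8.655 Y10.580
G1 X4.978 Y10.615
G1 X2.658 Y7.763
G1 X3.442 Y4.170
G1 X6.739 Y2.542
G1 X10.067 Y4.106
G1 X10.920 Y7.683
; layer 4
G0 Z10.454
G0 X10.092 Y7.502
G1 X8.280 Y9.820
G1 X5.338 Y9.848
G1 X3.482 Y7.566
G1 X4.110 Y4.692
G1 X6.748 Y3.390
G1 X9.410 Y4.641
G1 X10.092 Y7.502
; layer 5
G0 Z13.067
G0 X9.264 Y7.322
G1 X7.905 Y9.060
G1 X5.699 Y9.081
G1 X4.307 Y7.370
G1 X4.777 Y5.214
G1 X6.756 Y4.237
G1 X8.752 Y5.176
G1 X9.264 Y7.322
; layer 6
G0 Z15.680
G0 X8.436 Y7.141
G1 X7.530 Y8.300
G1 X6.059 Y8.314
G1 X5.131 Y7.173
G1 X5.445 Y5.736
G1 X6.764 Y5.085
G1 X8.095 Y5.710
G1 X8.436 Y7.141
; layer 7
G0 Z18.294
G0 X7.608 Y6.961
G1 X7.155 Y7.540
G1 X6.420 Y7.547
G1 X5.956 Y6.976
G1 X6.112 Y6.258
G1 X6.772 Y5.932
G1 X7.438 Y6.245
G1 X7.608 Y6.961
M2 ; end

The solid is a regular 7-sided pyramid, base circumscribed radius ≈ 6.78 mm, apex at z ≈ 20.9 mm. Slicing at Δz = 2.613 mm — 8 equal slices spanning the solid's height, so layer i sits at z = i·h/8 — gives 7 non-empty perimeters. Each is a 7-segment closed polygon; G0 lifts to the layer z and rapids to the start vertex, then G1 traces the edges. The cross-section shrinks linearly with z (the slice at the apex is degenerate and omitted).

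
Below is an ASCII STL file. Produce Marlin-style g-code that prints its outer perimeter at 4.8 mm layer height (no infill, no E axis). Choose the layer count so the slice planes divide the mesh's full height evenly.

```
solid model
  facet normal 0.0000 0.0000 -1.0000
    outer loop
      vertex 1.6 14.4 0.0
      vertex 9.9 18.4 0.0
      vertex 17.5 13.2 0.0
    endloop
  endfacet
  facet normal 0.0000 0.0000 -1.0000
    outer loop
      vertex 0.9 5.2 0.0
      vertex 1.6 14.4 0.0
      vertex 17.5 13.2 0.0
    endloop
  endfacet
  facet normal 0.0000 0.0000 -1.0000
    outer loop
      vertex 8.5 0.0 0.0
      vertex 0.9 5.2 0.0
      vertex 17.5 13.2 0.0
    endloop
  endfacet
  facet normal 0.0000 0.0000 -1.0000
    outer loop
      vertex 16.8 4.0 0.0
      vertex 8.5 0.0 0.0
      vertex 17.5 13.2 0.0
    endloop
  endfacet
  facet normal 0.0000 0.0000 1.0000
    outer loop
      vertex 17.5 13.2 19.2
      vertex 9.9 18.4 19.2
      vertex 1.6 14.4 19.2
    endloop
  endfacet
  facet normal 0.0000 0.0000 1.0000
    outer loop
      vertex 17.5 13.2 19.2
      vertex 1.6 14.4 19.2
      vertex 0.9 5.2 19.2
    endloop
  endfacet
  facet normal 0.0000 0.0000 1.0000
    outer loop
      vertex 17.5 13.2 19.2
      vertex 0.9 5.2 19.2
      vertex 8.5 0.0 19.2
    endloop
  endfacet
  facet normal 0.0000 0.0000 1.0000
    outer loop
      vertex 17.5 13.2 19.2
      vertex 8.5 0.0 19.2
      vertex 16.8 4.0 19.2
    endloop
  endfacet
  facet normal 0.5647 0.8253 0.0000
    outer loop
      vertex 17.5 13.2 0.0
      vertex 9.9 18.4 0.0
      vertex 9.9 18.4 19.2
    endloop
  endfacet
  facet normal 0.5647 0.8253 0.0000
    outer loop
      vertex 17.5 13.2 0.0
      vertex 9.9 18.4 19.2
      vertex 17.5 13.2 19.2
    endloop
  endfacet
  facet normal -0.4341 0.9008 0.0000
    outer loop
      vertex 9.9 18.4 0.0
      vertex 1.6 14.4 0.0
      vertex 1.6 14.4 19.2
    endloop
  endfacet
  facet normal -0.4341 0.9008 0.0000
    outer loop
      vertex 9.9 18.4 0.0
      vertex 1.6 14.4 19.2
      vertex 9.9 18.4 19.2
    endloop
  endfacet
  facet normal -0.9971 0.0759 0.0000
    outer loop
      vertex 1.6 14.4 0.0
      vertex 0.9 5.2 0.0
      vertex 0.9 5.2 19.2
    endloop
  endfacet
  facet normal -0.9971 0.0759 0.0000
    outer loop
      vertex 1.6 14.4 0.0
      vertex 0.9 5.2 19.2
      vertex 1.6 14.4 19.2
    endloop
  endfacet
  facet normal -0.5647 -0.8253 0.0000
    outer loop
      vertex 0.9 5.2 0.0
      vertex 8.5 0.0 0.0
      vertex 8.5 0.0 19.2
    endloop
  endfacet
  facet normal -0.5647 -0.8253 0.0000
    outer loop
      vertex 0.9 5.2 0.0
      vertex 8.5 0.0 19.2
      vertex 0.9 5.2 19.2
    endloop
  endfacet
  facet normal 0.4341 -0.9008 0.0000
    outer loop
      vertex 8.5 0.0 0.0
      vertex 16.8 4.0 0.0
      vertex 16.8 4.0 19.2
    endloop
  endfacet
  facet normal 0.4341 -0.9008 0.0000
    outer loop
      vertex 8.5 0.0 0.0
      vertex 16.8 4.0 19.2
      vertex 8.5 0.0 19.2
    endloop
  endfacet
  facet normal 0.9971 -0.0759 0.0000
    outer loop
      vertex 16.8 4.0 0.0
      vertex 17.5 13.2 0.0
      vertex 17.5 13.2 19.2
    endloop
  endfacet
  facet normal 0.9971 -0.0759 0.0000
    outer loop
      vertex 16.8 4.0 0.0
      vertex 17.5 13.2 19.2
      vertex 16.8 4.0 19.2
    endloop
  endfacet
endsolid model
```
; perimeter-only toolpath
G21 ; units = mm
G90 ; absolute positioning
G28 ; home
; layer 1
G0 Z4.8
G0 X17.5 Y13.2
G1 X9.9 Y18.4
G1 X1.6 Y14.4
G1 X0.9 Y5.2
G1 X8.5 Y0.0
G1 X16.8 Y4.0
G1 X17.5 Y13.2
; layer 2
G0 Z9.6
G0 X17.5 Y13.2
G1 X9.9 Y18.4
G1 X1.6 Y14.4
G1 X0.9 Y5.2
G1 X8.5 Y0.0
G1 X16.8 Y4.0
G1 X17.5 Y13.2
; layer 3
G0 Z14.4
G0 X17.5 Y13.2
G1 X9.9 Y18.4
G1 X1.6 Y14.4
G1 X0.9 Y5.2
G1 X8.5 Y0.0
G1 X16.8 Y4.0
G1 X17.5 Y13.2
; layer 4
G0 Z19.2
G0 X17.5 Y13.2
G1 X9.9 Y18.4
G1 X1.6 Y14.4
G1 X0.9 Y5.2
G1 X8.5 Y0.0
G1 X16.8 Y4.0
G1 X17.5 Y13.2
M2 ; end

The solid is a regular 6-sided prism (a cylinder approximated with 6 flat sides), circumscribed radius ≈ 9.2 mm, height ≈ 19.2 mm. Slicing at Δz = 4.8 mm — 4 equal slices spanning the solid's height, so layer i sits at z = i·h/4 — gives 4 non-empty perimeters. Each is a 6-segment closed polygon; G0 lifts to the layer z and rapids to the start vertex, then G1 traces the edges.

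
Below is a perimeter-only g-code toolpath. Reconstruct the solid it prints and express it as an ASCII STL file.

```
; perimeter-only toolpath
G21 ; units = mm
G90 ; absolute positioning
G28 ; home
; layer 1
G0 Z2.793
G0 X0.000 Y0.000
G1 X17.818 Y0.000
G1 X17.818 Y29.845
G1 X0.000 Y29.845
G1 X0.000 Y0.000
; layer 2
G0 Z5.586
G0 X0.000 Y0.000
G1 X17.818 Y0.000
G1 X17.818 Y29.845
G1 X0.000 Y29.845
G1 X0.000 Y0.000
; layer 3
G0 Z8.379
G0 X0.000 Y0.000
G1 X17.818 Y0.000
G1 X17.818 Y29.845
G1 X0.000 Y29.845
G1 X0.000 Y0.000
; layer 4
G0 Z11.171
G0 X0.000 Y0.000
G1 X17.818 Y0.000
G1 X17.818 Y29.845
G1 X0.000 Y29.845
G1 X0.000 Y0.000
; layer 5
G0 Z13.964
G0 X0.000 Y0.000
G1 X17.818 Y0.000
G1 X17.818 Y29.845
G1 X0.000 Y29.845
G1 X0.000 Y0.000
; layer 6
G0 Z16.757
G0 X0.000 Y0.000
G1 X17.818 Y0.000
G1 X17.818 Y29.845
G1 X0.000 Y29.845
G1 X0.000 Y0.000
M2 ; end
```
solid part
  facet normal 0.0000 0.0000 -1.0000
    outer loop
      vertex 17.818 29.845 0.000
      vertex 17.818 0.000 0.000
      vertex 0.000 0.000 0.000
    endloop
  endfacet
  facet normal 0.0000 0.0000 -1.0000
    outer loop
      vertex 0.000 29.845 0.000
      vertex 17.818 29.845 0.000
      vertex 0.000 0.000 0.000
    endloop
  endfacet
  facet normal 0.0000 0.0000 1.0000
    outer loop
      vertex 0.000 0.000 16.757
      vertex 17.818 0.000 16.757
      vertex 17.818 29.845 16.757
    endloop
  endfacet
  facet normal 0.0000 0.0000 1.0000
    outer loop
      vertex 0.000 0.000 16.757
      vertex 17.818 29.845 16.757
      vertex 0.000 29.845 16.757
    endloop
  endfacet
  facet normal 0.0000 -1.0000 0.0000
    outer loop
      vertex 0.000 0.000 0.000
      vertex 17.818 0.000 0.000
      vertex 17.818 0.000 16.757
    endloop
  endfacet
  facet normal 0.0000 -1.0000 0.0000
    outer loop
      vertex 0.000 0.000 0.000
      vertex 17.818 0.000 16.757
      vertex 0.000 0.000 16.757
    endloop
  endfacet
  facet normal 0.0000 1.0000 0.0000
    outer loop
      vertex 17.818 29.845 16.757
      vertex 17.818 29.845 0.000
      vertex 0.000 29.845 0.000
    endloop
  endfacet
  facet normal 0.0000 1.0000 0.0000
    outer loop
      vertex 0.000 29.845 16.757
      vertex 17.818 29.845 16.757
      vertex 0.000 29.845 0.000
    endloop
  endfacet
  facet normal -1.0000 0.0000 0.0000
    outer loop
      vertex 0.000 29.845 16.757
      vertex 0.000 29.845 0.000
      vertex 0.000 0.000 0.000
    endloop
  endfacet
  facet normal -1.0000 0.0000 0.0000
    outer loop
      vertex 0.000 0.000 16.757
      vertex 0.000 29.845 16.757
      vertex 0.000 0.000 0.000
    endloop
  endfacet
  facet normal 1.0000 0.0000 0.0000
    outer loop
      vertex 17.818 0.000 0.000
      vertex 17.818 29.845 0.000
      vertex 17.818 29.845 16.757
    endloop
  endfacet
  facet normal 1.0000 0.0000 0.0000
    outer loop
      vertex 17.818 0.000 0.000
      vertex 17.818 29.845 16.757
      vertex 17.818 0.000 16.757
    endloop
  endfacet
endsolid part

The G0 Z moves step by Δz≈2.793 mm. Every layer's G1 loop is the same polygon, so the solid is a straight extrusion of it from z=0 to z≈16.8. Closing with flat bottom and top caps and triangulating gives 12 facets — a rectangular box, roughly 17.8 × 29.8 mm footprint and 16.8 mm tall.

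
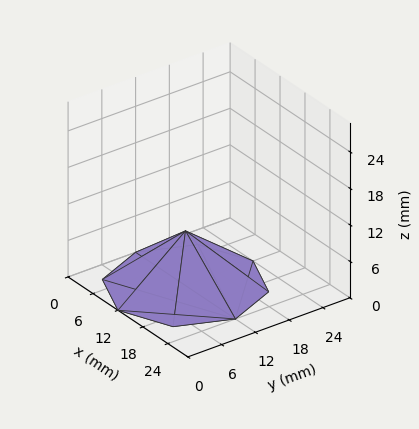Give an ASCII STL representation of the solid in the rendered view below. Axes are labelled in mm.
Reading the render: the shape is a regular 8-sided pyramid, base circumscribed radius ≈ 12 mm, apex at z ≈ 9 mm (dimensions read to the nearest mm from the axis ticks). For the STL, each face is triangulated and given an outward normal.

solid part
  facet normal 0.0000 0.0000 -1.0000
    outer loop
      vertex 12.0 24.0 0.0
      vertex 20.5 20.5 0.0
      vertex 24.0 12.0 0.0
    endloop
  endfacet
  facet normal 0.0000 0.0000 -1.0000
    outer loop
      vertex 3.5 20.5 0.0
      vertex 12.0 24.0 0.0
      vertex 24.0 12.0 0.0
    endloop
  endfacet
  facet normal 0.0000 0.0000 -1.0000
    outer loop
      vertex 0.0 12.0 0.0
      vertex 3.5 20.5 0.0
      vertex 24.0 12.0 0.0
    endloop
  endfacet
  facet normal 0.0000 0.0000 -1.0000
    outer loop
      vertex 3.5 3.5 0.0
      vertex 0.0 12.0 0.0
      vertex 24.0 12.0 0.0
    endloop
  endfacet
  facet normal 0.0000 0.0000 -1.0000
    outer loop
      vertex 12.0 0.0 0.0
      vertex 3.5 3.5 0.0
      vertex 24.0 12.0 0.0
    endloop
  endfacet
  facet normal 0.0000 0.0000 -1.0000
    outer loop
      vertex 20.5 3.5 0.0
      vertex 12.0 0.0 0.0
      vertex 24.0 12.0 0.0
    endloop
  endfacet
  facet normal 0.5825 0.2398 0.7766
    outer loop
      vertex 24.0 12.0 0.0
      vertex 20.5 20.5 0.0
      vertex 12.0 12.0 9.0
    endloop
  endfacet
  facet normal 0.2398 0.5825 0.7766
    outer loop
      vertex 20.5 20.5 0.0
      vertex 12.0 24.0 0.0
      vertex 12.0 12.0 9.0
    endloop
  endfacet
  facet normal -0.2398 0.5825 0.7766
    outer loop
      vertex 12.0 24.0 0.0
      vertex 3.5 20.5 0.0
      vertex 12.0 12.0 9.0
    endloop
  endfacet
  facet normal -0.5825 0.2398 0.7766
    outer loop
      vertex 3.5 20.5 0.0
      vertex 0.0 12.0 0.0
      vertex 12.0 12.0 9.0
    endloop
  endfacet
  facet normal -0.5825 -0.2398 0.7766
    outer loop
      vertex 0.0 12.0 0.0
      vertex 3.5 3.5 0.0
      vertex 12.0 12.0 9.0
    endloop
  endfacet
  facet normal -0.2398 -0.5825 0.7766
    outer loop
      vertex 3.5 3.5 0.0
      vertex 12.0 0.0 0.0
      vertex 12.0 12.0 9.0
    endloop
  endfacet
  facet normal 0.2398 -0.5825 0.7766
    outer loop
      vertex 12.0 0.0 0.0
      vertex 20.5 3.5 0.0
      vertex 12.0 12.0 9.0
    endloop
  endfacet
  facet normal 0.5825 -0.2398 0.7766
    outer loop
      vertex 20.5 3.5 0.0
      vertex 24.0 12.0 0.0
      vertex 12.0 12.0 9.0
    endloop
  endfacet
endsolid part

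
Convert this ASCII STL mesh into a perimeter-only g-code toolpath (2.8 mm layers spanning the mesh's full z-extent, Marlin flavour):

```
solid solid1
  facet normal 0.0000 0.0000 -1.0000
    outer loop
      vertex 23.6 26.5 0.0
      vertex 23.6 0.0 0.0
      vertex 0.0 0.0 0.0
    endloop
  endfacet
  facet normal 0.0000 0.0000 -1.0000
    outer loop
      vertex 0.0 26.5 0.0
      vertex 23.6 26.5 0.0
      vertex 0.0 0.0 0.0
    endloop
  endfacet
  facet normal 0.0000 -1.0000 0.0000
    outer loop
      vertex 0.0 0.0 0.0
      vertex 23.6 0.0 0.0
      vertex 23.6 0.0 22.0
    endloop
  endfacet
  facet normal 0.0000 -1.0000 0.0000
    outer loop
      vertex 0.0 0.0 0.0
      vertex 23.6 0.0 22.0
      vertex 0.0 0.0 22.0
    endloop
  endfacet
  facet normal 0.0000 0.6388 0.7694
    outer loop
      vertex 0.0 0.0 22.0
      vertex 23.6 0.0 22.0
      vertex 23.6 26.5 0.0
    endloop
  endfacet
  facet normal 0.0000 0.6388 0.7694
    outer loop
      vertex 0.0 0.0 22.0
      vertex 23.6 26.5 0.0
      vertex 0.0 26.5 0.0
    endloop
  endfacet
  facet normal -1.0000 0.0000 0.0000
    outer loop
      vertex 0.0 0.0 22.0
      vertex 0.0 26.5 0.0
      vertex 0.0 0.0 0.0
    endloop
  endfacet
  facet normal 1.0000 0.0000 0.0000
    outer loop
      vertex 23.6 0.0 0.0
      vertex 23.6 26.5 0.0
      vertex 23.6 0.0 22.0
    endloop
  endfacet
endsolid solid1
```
; perimeter-only toolpath
G21 ; units = mm
G90 ; absolute positioning
G28 ; home
; layer 1
G0 Z2.8
G0 X0.0 Y0.0
G1 X23.6 Y0.0
G1 X23.6 Y23.2
G1 X0.0 Y23.2
G1 X0.0 Y0.0
; layer 2
G0 Z5.5
G0 X0.0 Y0.0
G1 X23.6 Y0.0
G1 X23.6 Y19.9
G1 X0.0 Y19.9
G1 X0.0 Y0.0
; layer 3
G0 Z8.2
G0 X0.0 Y0.0
G1 X23.6 Y0.0
G1 X23.6 Y16.6
G1 X0.0 Y16.6
G1 X0.0 Y0.0
; layer 4
G0 Z11.0
G0 X0.0 Y0.0
G1 X23.6 Y0.0
G1 X23.6 Y13.2
G1 X0.0 Y13.2
G1 X0.0 Y0.0
; layer 5
G0 Z13.8
G0 X0.0 Y0.0
G1 X23.6 Y0.0
G1 X23.6 Y9.9
G1 X0.0 Y9.9
G1 X0.0 Y0.0
; layer 6
G0 Z16.5
G0 X0.0 Y0.0
G1 X23.6 Y0.0
G1 X23.6 Y6.6
G1 X0.0 Y6.6
G1 X0.0 Y0.0
; layer 7
G0 Z19.2
G0 X0.0 Y0.0
G1 X23.6 Y0.0
G1 X23.6 Y3.3
G1 X0.0 Y3.3
G1 X0.0 Y0.0
M2 ; end

The solid is a wedge (ramp): 23.6 × 26.5 mm base, rising to 22 mm along the y=0 edge and sloping linearly to z=0 at y=26.5. Slicing at Δz = 2.8 mm — 8 equal slices spanning the solid's height, so layer i sits at z = i·h/8 — gives 7 non-empty perimeters. Each is a 4-segment closed polygon; G0 lifts to the layer z and rapids to the start vertex, then G1 traces the edges. The cross-section shrinks linearly with z (the slice at the apex is degenerate and omitted).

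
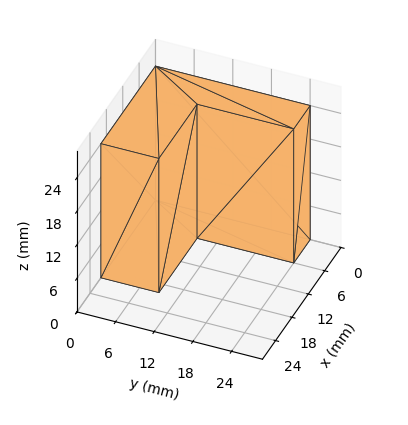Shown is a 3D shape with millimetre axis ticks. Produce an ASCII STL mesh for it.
Reading the render: the shape is an L-shaped prism: outer 20 × 24 mm, arm thicknesses ≈ 9 mm (horizontal) and 6 mm (vertical), extruded 24 mm in z (dimensions read to the nearest mm from the axis ticks). For the STL, each face is triangulated and given an outward normal.

solid part
  facet normal 0.0000 0.0000 -1.0000
    outer loop
      vertex 20.0 9.0 0.0
      vertex 20.0 0.0 0.0
      vertex 0.0 0.0 0.0
    endloop
  endfacet
  facet normal 0.0000 0.0000 -1.0000
    outer loop
      vertex 6.0 9.0 0.0
      vertex 20.0 9.0 0.0
      vertex 0.0 0.0 0.0
    endloop
  endfacet
  facet normal 0.0000 0.0000 -1.0000
    outer loop
      vertex 6.0 24.0 0.0
      vertex 6.0 9.0 0.0
      vertex 0.0 0.0 0.0
    endloop
  endfacet
  facet normal 0.0000 0.0000 -1.0000
    outer loop
      vertex 0.0 24.0 0.0
      vertex 6.0 24.0 0.0
      vertex 0.0 0.0 0.0
    endloop
  endfacet
  facet normal 0.0000 0.0000 1.0000
    outer loop
      vertex 0.0 0.0 24.0
      vertex 20.0 0.0 24.0
      vertex 20.0 9.0 24.0
    endloop
  endfacet
  facet normal 0.0000 0.0000 1.0000
    outer loop
      vertex 0.0 0.0 24.0
      vertex 20.0 9.0 24.0
      vertex 6.0 9.0 24.0
    endloop
  endfacet
  facet normal 0.0000 0.0000 1.0000
    outer loop
      vertex 0.0 0.0 24.0
      vertex 6.0 9.0 24.0
      vertex 6.0 24.0 24.0
    endloop
  endfacet
  facet normal 0.0000 0.0000 1.0000
    outer loop
      vertex 0.0 0.0 24.0
      vertex 6.0 24.0 24.0
      vertex 0.0 24.0 24.0
    endloop
  endfacet
  facet normal 0.0000 -1.0000 0.0000
    outer loop
      vertex 0.0 0.0 0.0
      vertex 20.0 0.0 0.0
      vertex 20.0 0.0 24.0
    endloop
  endfacet
  facet normal 0.0000 -1.0000 0.0000
    outer loop
      vertex 0.0 0.0 0.0
      vertex 20.0 0.0 24.0
      vertex 0.0 0.0 24.0
    endloop
  endfacet
  facet normal 1.0000 0.0000 0.0000
    outer loop
      vertex 20.0 0.0 0.0
      vertex 20.0 9.0 0.0
      vertex 20.0 9.0 24.0
    endloop
  endfacet
  facet normal 1.0000 0.0000 0.0000
    outer loop
      vertex 20.0 0.0 0.0
      vertex 20.0 9.0 24.0
      vertex 20.0 0.0 24.0
    endloop
  endfacet
  facet normal 0.0000 1.0000 0.0000
    outer loop
      vertex 20.0 9.0 0.0
      vertex 6.0 9.0 0.0
      vertex 6.0 9.0 24.0
    endloop
  endfacet
  facet normal 0.0000 1.0000 0.0000
    outer loop
      vertex 20.0 9.0 0.0
      vertex 6.0 9.0 24.0
      vertex 20.0 9.0 24.0
    endloop
  endfacet
  facet normal 1.0000 0.0000 0.0000
    outer loop
      vertex 6.0 9.0 0.0
      vertex 6.0 24.0 0.0
      vertex 6.0 24.0 24.0
    endloop
  endfacet
  facet normal 1.0000 0.0000 0.0000
    outer loop
      vertex 6.0 9.0 0.0
      vertex 6.0 24.0 24.0
      vertex 6.0 9.0 24.0
    endloop
  endfacet
  facet normal 0.0000 1.0000 0.0000
    outer loop
      vertex 6.0 24.0 0.0
      vertex 0.0 24.0 0.0
      vertex 0.0 24.0 24.0
    endloop
  endfacet
  facet normal 0.0000 1.0000 0.0000
    outer loop
      vertex 6.0 24.0 0.0
      vertex 0.0 24.0 24.0
      vertex 6.0 24.0 24.0
    endloop
  endfacet
  facet normal -1.0000 0.0000 0.0000
    outer loop
      vertex 0.0 24.0 0.0
      vertex 0.0 0.0 0.0
      vertex 0.0 0.0 24.0
    endloop
  endfacet
  facet normal -1.0000 0.0000 0.0000
    outer loop
      vertex 0.0 24.0 0.0
      vertex 0.0 0.0 24.0
      vertex 0.0 24.0 24.0
    endloop
  endfacet
endsolid part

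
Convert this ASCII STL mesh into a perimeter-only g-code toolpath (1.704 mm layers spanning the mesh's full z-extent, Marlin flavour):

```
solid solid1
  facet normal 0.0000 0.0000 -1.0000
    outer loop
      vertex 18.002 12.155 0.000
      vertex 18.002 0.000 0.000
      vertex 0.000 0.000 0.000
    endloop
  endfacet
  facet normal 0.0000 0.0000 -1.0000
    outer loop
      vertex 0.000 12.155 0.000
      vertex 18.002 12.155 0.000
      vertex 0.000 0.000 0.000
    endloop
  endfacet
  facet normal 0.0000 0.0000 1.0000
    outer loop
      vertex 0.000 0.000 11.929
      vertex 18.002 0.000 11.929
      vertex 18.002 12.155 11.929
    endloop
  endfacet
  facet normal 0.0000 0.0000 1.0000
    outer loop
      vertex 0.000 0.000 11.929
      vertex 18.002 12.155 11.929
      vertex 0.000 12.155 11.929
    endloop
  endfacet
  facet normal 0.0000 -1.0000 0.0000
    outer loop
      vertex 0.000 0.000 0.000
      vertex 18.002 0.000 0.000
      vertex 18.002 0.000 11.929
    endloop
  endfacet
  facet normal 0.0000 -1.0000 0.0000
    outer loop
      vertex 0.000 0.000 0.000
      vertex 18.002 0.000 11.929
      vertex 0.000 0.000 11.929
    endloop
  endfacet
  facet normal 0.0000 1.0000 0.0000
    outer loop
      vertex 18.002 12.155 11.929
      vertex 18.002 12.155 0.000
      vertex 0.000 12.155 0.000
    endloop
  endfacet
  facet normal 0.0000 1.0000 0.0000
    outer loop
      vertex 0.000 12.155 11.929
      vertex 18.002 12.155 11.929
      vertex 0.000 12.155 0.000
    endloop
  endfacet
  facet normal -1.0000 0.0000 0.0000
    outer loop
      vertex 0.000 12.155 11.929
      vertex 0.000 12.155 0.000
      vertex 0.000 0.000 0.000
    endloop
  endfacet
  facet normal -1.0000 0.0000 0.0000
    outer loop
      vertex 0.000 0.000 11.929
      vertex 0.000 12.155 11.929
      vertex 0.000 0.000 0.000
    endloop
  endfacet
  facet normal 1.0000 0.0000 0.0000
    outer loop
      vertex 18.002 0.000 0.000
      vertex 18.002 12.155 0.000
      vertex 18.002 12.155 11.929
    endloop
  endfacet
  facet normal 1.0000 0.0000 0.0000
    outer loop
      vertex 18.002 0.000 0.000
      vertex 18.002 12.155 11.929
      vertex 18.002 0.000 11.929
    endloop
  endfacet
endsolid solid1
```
; perimeter-only toolpath
G21 ; units = mm
G90 ; absolute positioning
G28 ; home
; layer 1
G0 Z1.704
G0 X0.000 Y0.000
G1 X18.002 Y0.000
G1 X18.002 Y12.155
G1 X0.000 Y12.155
G1 X0.000 Y0.000
; layer 2
G0 Z3.408
G0 X0.000 Y0.000
G1 X18.002 Y0.000
G1 X18.002 Y12.155
G1 X0.000 Y12.155
G1 X0.000 Y0.000
; layer 3
G0 Z5.112
G0 X0.000 Y0.000
G1 X18.002 Y0.000
G1 X18.002 Y12.155
G1 X0.000 Y12.155
G1 X0.000 Y0.000
; layer 4
G0 Z6.817
G0 X0.000 Y0.000
G1 X18.002 Y0.000
G1 X18.002 Y12.155
G1 X0.000 Y12.155
G1 X0.000 Y0.000
; layer 5
G0 Z8.521
G0 X0.000 Y0.000
G1 X18.002 Y0.000
G1 X18.002 Y12.155
G1 X0.000 Y12.155
G1 X0.000 Y0.000
; layer 6
G0 Z10.225
G0 X0.000 Y0.000
G1 X18.002 Y0.000
G1 X18.002 Y12.155
G1 X0.000 Y12.155
G1 X0.000 Y0.000
; layer 7
G0 Z11.929
G0 X0.000 Y0.000
G1 X18.002 Y0.000
G1 X18.002 Y12.155
G1 X0.000 Y12.155
G1 X0.000 Y0.000
M2 ; end

The solid is a rectangular box, roughly 18 × 12.2 mm footprint and 11.9 mm tall. Slicing at Δz = 1.704 mm — 7 equal slices spanning the solid's height, so layer i sits at z = i·h/7 — gives 7 non-empty perimeters. Each is a 4-segment closed polygon; G0 lifts to the layer z and rapids to the start vertex, then G1 traces the edges.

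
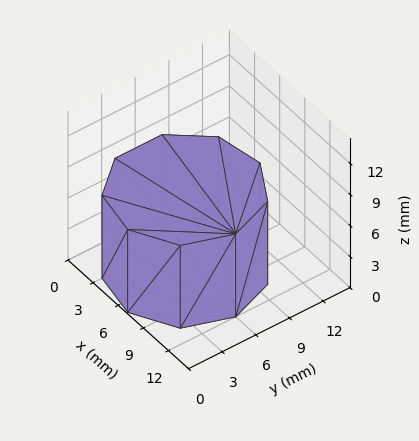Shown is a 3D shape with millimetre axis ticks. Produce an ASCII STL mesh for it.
Reading the render: the shape is a regular 9-sided prism (a cylinder approximated with 9 flat sides), circumscribed radius ≈ 6 mm, height ≈ 8 mm (dimensions read to the nearest mm from the axis ticks). For the STL, each face is triangulated and given an outward normal.

solid part
  facet normal 0.0000 0.0000 -1.0000
    outer loop
      vertex 7.0 11.9 0.0
      vertex 10.6 9.9 0.0
      vertex 12.0 6.0 0.0
    endloop
  endfacet
  facet normal 0.0000 0.0000 -1.0000
    outer loop
      vertex 3.0 11.2 0.0
      vertex 7.0 11.9 0.0
      vertex 12.0 6.0 0.0
    endloop
  endfacet
  facet normal 0.0000 0.0000 -1.0000
    outer loop
      vertex 0.4 8.1 0.0
      vertex 3.0 11.2 0.0
      vertex 12.0 6.0 0.0
    endloop
  endfacet
  facet normal 0.0000 0.0000 -1.0000
    outer loop
      vertex 0.4 3.9 0.0
      vertex 0.4 8.1 0.0
      vertex 12.0 6.0 0.0
    endloop
  endfacet
  facet normal 0.0000 0.0000 -1.0000
    outer loop
      vertex 3.0 0.8 0.0
      vertex 0.4 3.9 0.0
      vertex 12.0 6.0 0.0
    endloop
  endfacet
  facet normal 0.0000 0.0000 -1.0000
    outer loop
      vertex 7.0 0.1 0.0
      vertex 3.0 0.8 0.0
      vertex 12.0 6.0 0.0
    endloop
  endfacet
  facet normal 0.0000 0.0000 -1.0000
    outer loop
      vertex 10.6 2.1 0.0
      vertex 7.0 0.1 0.0
      vertex 12.0 6.0 0.0
    endloop
  endfacet
  facet normal 0.0000 0.0000 1.0000
    outer loop
      vertex 12.0 6.0 8.0
      vertex 10.6 9.9 8.0
      vertex 7.0 11.9 8.0
    endloop
  endfacet
  facet normal 0.0000 0.0000 1.0000
    outer loop
      vertex 12.0 6.0 8.0
      vertex 7.0 11.9 8.0
      vertex 3.0 11.2 8.0
    endloop
  endfacet
  facet normal 0.0000 0.0000 1.0000
    outer loop
      vertex 12.0 6.0 8.0
      vertex 3.0 11.2 8.0
      vertex 0.4 8.1 8.0
    endloop
  endfacet
  facet normal 0.0000 0.0000 1.0000
    outer loop
      vertex 12.0 6.0 8.0
      vertex 0.4 8.1 8.0
      vertex 0.4 3.9 8.0
    endloop
  endfacet
  facet normal 0.0000 0.0000 1.0000
    outer loop
      vertex 12.0 6.0 8.0
      vertex 0.4 3.9 8.0
      vertex 3.0 0.8 8.0
    endloop
  endfacet
  facet normal 0.0000 0.0000 1.0000
    outer loop
      vertex 12.0 6.0 8.0
      vertex 3.0 0.8 8.0
      vertex 7.0 0.1 8.0
    endloop
  endfacet
  facet normal 0.0000 0.0000 1.0000
    outer loop
      vertex 12.0 6.0 8.0
      vertex 7.0 0.1 8.0
      vertex 10.6 2.1 8.0
    endloop
  endfacet
  facet normal 0.9412 0.3379 0.0000
    outer loop
      vertex 12.0 6.0 0.0
      vertex 10.6 9.9 0.0
      vertex 10.6 9.9 8.0
    endloop
  endfacet
  facet normal 0.9412 0.3379 0.0000
    outer loop
      vertex 12.0 6.0 0.0
      vertex 10.6 9.9 8.0
      vertex 12.0 6.0 8.0
    endloop
  endfacet
  facet normal 0.4856 0.8742 0.0000
    outer loop
      vertex 10.6 9.9 0.0
      vertex 7.0 11.9 0.0
      vertex 7.0 11.9 8.0
    endloop
  endfacet
  facet normal 0.4856 0.8742 0.0000
    outer loop
      vertex 10.6 9.9 0.0
      vertex 7.0 11.9 8.0
      vertex 10.6 9.9 8.0
    endloop
  endfacet
  facet normal -0.1724 0.9850 0.0000
    outer loop
      vertex 7.0 11.9 0.0
      vertex 3.0 11.2 0.0
      vertex 3.0 11.2 8.0
    endloop
  endfacet
  facet normal -0.1724 0.9850 0.0000
    outer loop
      vertex 7.0 11.9 0.0
      vertex 3.0 11.2 8.0
      vertex 7.0 11.9 8.0
    endloop
  endfacet
  facet normal -0.7662 0.6426 0.0000
    outer loop
      vertex 3.0 11.2 0.0
      vertex 0.4 8.1 0.0
      vertex 0.4 8.1 8.0
    endloop
  endfacet
  facet normal -0.7662 0.6426 0.0000
    outer loop
      vertex 3.0 11.2 0.0
      vertex 0.4 8.1 8.0
      vertex 3.0 11.2 8.0
    endloop
  endfacet
  facet normal -1.0000 0.0000 0.0000
    outer loop
      vertex 0.4 8.1 0.0
      vertex 0.4 3.9 0.0
      vertex 0.4 3.9 8.0
    endloop
  endfacet
  facet normal -1.0000 0.0000 0.0000
    outer loop
      vertex 0.4 8.1 0.0
      vertex 0.4 3.9 8.0
      vertex 0.4 8.1 8.0
    endloop
  endfacet
  facet normal -0.7662 -0.6426 0.0000
    outer loop
      vertex 0.4 3.9 0.0
      vertex 3.0 0.8 0.0
      vertex 3.0 0.8 8.0
    endloop
  endfacet
  facet normal -0.7662 -0.6426 0.0000
    outer loop
      vertex 0.4 3.9 0.0
      vertex 3.0 0.8 8.0
      vertex 0.4 3.9 8.0
    endloop
  endfacet
  facet normal -0.1724 -0.9850 0.0000
    outer loop
      vertex 3.0 0.8 0.0
      vertex 7.0 0.1 0.0
      vertex 7.0 0.1 8.0
    endloop
  endfacet
  facet normal -0.1724 -0.9850 0.0000
    outer loop
      vertex 3.0 0.8 0.0
      vertex 7.0 0.1 8.0
      vertex 3.0 0.8 8.0
    endloop
  endfacet
  facet normal 0.4856 -0.8742 0.0000
    outer loop
      vertex 7.0 0.1 0.0
      vertex 10.6 2.1 0.0
      vertex 10.6 2.1 8.0
    endloop
  endfacet
  facet normal 0.4856 -0.8742 0.0000
    outer loop
      vertex 7.0 0.1 0.0
      vertex 10.6 2.1 8.0
      vertex 7.0 0.1 8.0
    endloop
  endfacet
  facet normal 0.9412 -0.3379 0.0000
    outer loop
      vertex 10.6 2.1 0.0
      vertex 12.0 6.0 0.0
      vertex 12.0 6.0 8.0
    endloop
  endfacet
  facet normal 0.9412 -0.3379 0.0000
    outer loop
      vertex 10.6 2.1 0.0
      vertex 12.0 6.0 8.0
      vertex 10.6 2.1 8.0
    endloop
  endfacet
endsolid part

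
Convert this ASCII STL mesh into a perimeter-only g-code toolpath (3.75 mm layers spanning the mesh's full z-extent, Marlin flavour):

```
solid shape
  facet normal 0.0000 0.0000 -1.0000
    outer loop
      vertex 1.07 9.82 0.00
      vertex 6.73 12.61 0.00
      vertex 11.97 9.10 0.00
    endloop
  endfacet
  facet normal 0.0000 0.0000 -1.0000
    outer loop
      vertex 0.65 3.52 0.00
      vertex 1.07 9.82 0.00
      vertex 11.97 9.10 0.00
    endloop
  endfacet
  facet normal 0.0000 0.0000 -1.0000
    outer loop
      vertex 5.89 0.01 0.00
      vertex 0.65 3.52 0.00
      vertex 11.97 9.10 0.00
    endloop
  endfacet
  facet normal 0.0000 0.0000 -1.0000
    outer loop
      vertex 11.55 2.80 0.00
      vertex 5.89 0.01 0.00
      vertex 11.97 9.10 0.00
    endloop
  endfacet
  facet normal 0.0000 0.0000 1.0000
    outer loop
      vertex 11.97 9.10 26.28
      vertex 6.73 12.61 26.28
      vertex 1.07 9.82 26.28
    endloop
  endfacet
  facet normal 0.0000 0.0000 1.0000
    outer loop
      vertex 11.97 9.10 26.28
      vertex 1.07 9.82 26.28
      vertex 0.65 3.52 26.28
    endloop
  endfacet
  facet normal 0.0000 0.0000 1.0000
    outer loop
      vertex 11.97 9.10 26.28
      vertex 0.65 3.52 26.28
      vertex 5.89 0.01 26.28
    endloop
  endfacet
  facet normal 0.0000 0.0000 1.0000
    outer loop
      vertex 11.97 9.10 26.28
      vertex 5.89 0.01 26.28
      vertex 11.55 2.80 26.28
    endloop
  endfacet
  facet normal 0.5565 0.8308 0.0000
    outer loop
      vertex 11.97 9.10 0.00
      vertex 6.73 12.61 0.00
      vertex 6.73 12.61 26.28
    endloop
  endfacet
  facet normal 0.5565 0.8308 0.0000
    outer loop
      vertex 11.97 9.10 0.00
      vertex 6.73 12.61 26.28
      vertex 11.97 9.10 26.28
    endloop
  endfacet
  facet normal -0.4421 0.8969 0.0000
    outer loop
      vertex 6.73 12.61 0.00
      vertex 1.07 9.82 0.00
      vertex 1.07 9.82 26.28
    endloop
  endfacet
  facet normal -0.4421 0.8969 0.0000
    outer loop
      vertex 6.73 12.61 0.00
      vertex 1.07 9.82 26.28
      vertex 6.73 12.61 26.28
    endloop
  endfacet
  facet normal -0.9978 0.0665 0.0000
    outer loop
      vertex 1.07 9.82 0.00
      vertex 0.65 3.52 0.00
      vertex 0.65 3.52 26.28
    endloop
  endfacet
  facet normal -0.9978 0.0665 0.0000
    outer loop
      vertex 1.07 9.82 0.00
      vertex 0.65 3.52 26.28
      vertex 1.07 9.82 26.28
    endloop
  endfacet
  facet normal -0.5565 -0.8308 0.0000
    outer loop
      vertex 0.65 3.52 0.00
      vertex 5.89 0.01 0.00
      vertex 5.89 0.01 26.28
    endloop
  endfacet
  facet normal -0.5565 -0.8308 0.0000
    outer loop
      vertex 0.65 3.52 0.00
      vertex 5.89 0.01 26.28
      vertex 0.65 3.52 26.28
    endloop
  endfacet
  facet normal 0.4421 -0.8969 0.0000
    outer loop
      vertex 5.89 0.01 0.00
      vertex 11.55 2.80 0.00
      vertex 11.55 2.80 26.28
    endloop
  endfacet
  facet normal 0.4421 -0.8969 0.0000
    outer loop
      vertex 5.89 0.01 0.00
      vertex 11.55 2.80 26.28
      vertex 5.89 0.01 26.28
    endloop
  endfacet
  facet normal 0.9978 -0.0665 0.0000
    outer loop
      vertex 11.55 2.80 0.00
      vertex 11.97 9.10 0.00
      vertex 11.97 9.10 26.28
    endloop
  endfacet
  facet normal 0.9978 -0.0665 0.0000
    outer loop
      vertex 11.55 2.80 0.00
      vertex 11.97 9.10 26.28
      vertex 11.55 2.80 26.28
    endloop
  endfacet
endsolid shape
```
; perimeter-only toolpath
G21 ; units = mm
G90 ; absolute positioning
G28 ; home
; layer 1
G0 Z3.75
G0 X11.97 Y9.10
G1 X6.73 Y12.61
G1 X1.07 Y9.82
G1 X0.65 Y3.52
G1 X5.89 Y0.01
G1 X11.55 Y2.80
G1 X11.97 Y9.10
; layer 2
G0 Z7.51
G0 X11.97 Y9.10
G1 X6.73 Y12.61
G1 X1.07 Y9.82
G1 X0.65 Y3.52
G1 X5.89 Y0.01
G1 X11.55 Y2.80
G1 X11.97 Y9.10
; layer 3
G0 Z11.26
G0 X11.97 Y9.10
G1 X6.73 Y12.61
G1 X1.07 Y9.82
G1 X0.65 Y3.52
G1 X5.89 Y0.01
G1 X11.55 Y2.80
G1 X11.97 Y9.10
; layer 4
G0 Z15.02
G0 X11.97 Y9.10
G1 X6.73 Y12.61
G1 X1.07 Y9.82
G1 X0.65 Y3.52
G1 X5.89 Y0.01
G1 X11.55 Y2.80
G1 X11.97 Y9.10
; layer 5
G0 Z18.77
G0 X11.97 Y9.10
G1 X6.73 Y12.61
G1 X1.07 Y9.82
G1 X0.65 Y3.52
G1 X5.89 Y0.01
G1 X11.55 Y2.80
G1 X11.97 Y9.10
; layer 6
G0 Z22.53
G0 X11.97 Y9.10
G1 X6.73 Y12.61
G1 X1.07 Y9.82
G1 X0.65 Y3.52
G1 X5.89 Y0.01
G1 X11.55 Y2.80
G1 X11.97 Y9.10
; layer 7
G0 Z26.28
G0 X11.97 Y9.10
G1 X6.73 Y12.61
G1 X1.07 Y9.82
G1 X0.65 Y3.52
G1 X5.89 Y0.01
G1 X11.55 Y2.80
G1 X11.97 Y9.10
M2 ; end

The solid is a regular 6-sided prism (a cylinder approximated with 6 flat sides), circumscribed radius ≈ 6.31 mm, height ≈ 26.3 mm. Slicing at Δz = 3.75 mm — 7 equal slices spanning the solid's height, so layer i sits at z = i·h/7 — gives 7 non-empty perimeters. Each is a 6-segment closed polygon; G0 lifts to the layer z and rapids to the start vertex, then G1 traces the edges.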